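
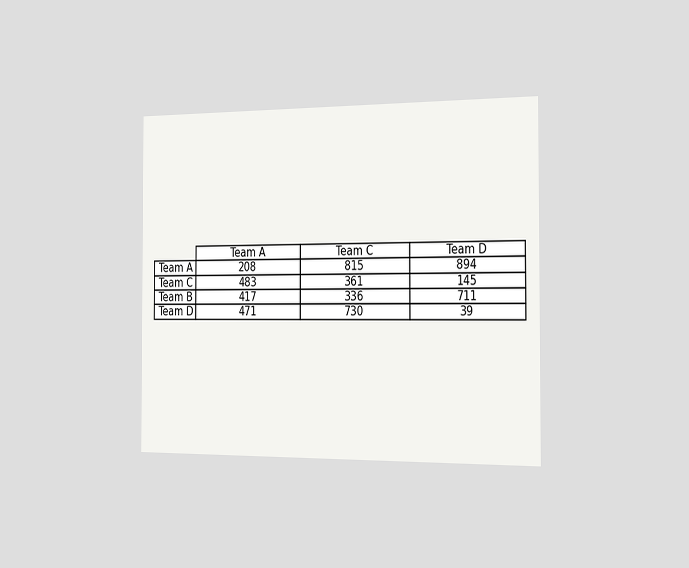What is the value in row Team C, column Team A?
483

The chart is viewed slightly from the right. The (Team C, Team A) cell reads 483.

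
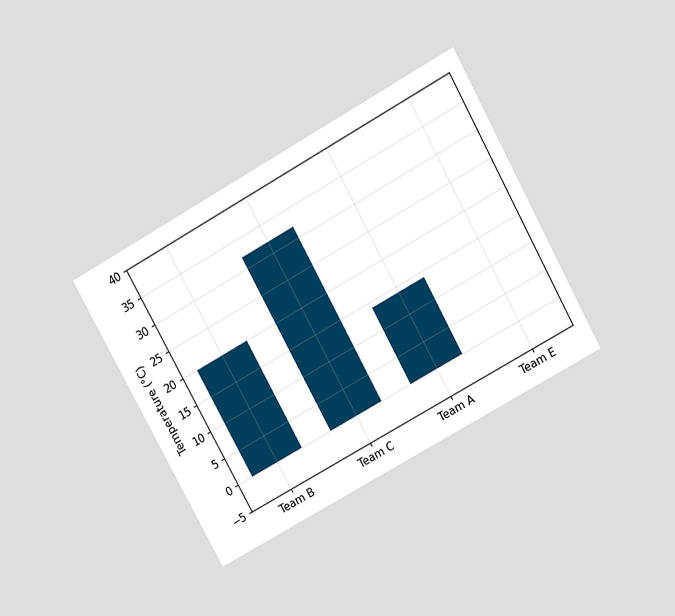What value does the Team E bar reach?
The chart is tilted about 29° counter-clockwise and viewed slightly from above. Reading along the chart's y-axis, the Team E bar reaches 0°C.

0°C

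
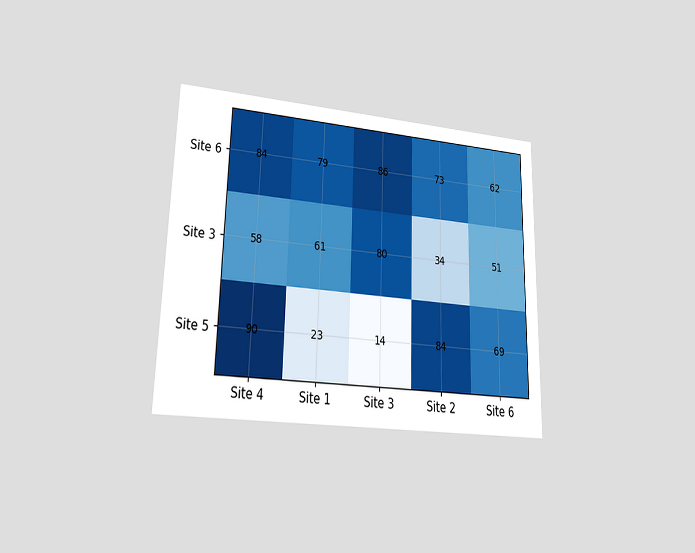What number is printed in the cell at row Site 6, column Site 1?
79

The chart is viewed at a slight angle. The (Site 6, Site 1) cell reads 79.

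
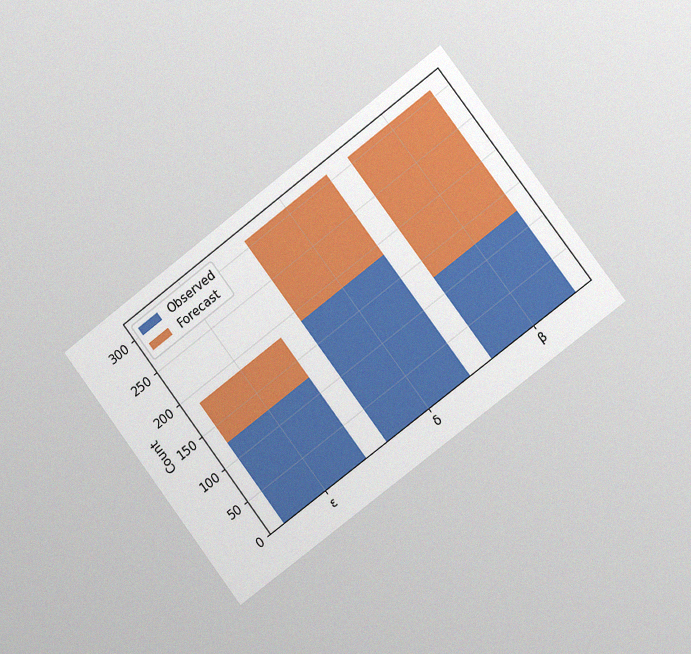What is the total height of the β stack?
The chart is tilted about 37° counter-clockwise and viewed slightly from the right, with some photo noise. The β stack's top reaches 310 on the y-axis.

310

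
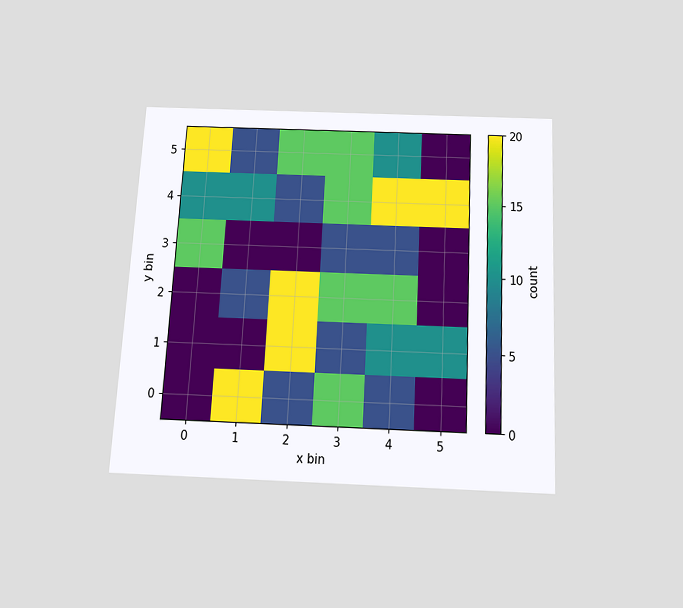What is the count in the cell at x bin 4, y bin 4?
20

The chart is tilted about 3° clockwise and viewed slightly from below. Matching the cell (4, 4) against the colorbar gives 20.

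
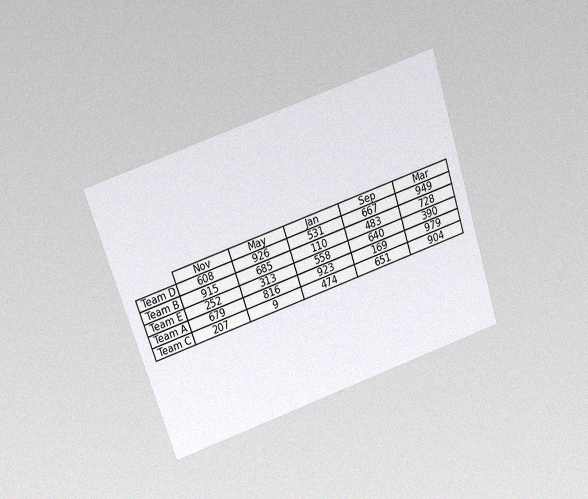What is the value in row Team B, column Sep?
The chart is tilted about 18° counter-clockwise and viewed slightly from above, with some photo noise. The (Team B, Sep) cell reads 483.

483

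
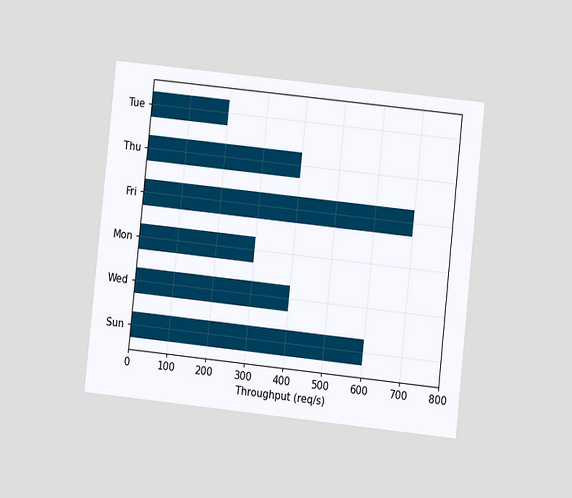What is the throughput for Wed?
The chart is tilted about 6° clockwise and viewed at a slight angle. Reading along the chart's x-axis, the Wed bar reaches 400req/s.

400req/s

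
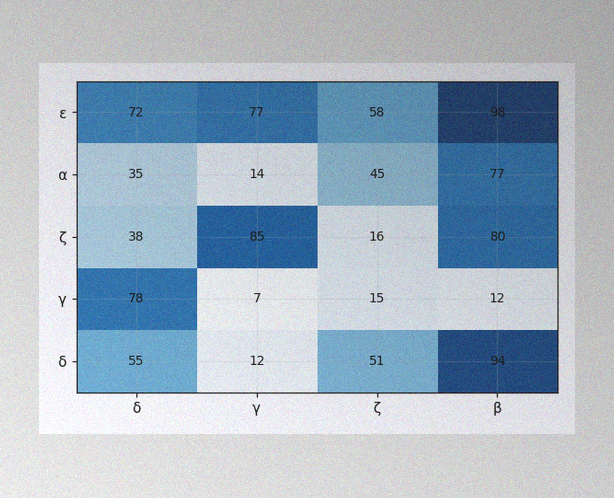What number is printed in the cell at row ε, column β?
98

The image has some photo noise and uneven lighting. The (ε, β) cell reads 98.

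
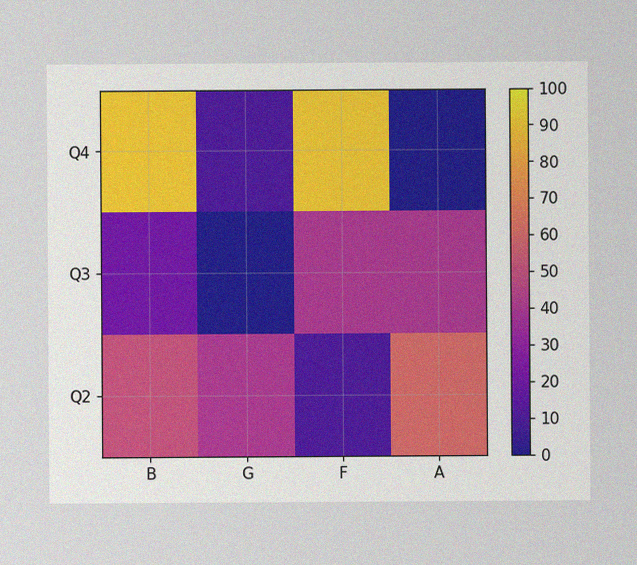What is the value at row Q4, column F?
The image has some photo noise and uneven lighting. Matching cell (Q4, F) against the colorbar gives 90.

90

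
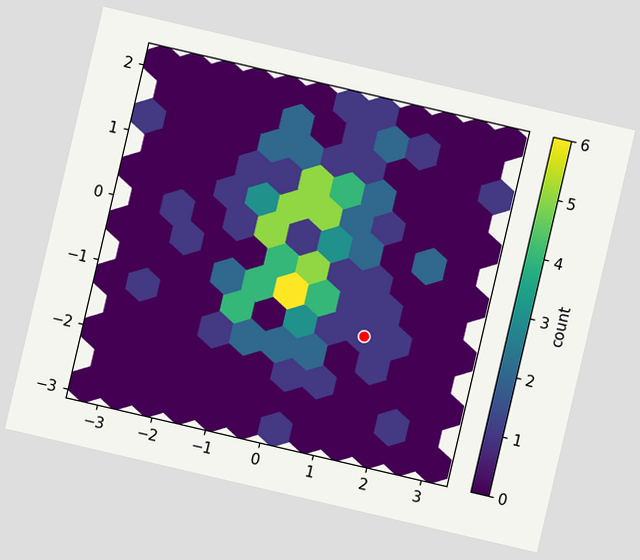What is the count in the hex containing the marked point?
1

The chart is tilted about 13° clockwise. The marked hex reads 1 on the colorbar.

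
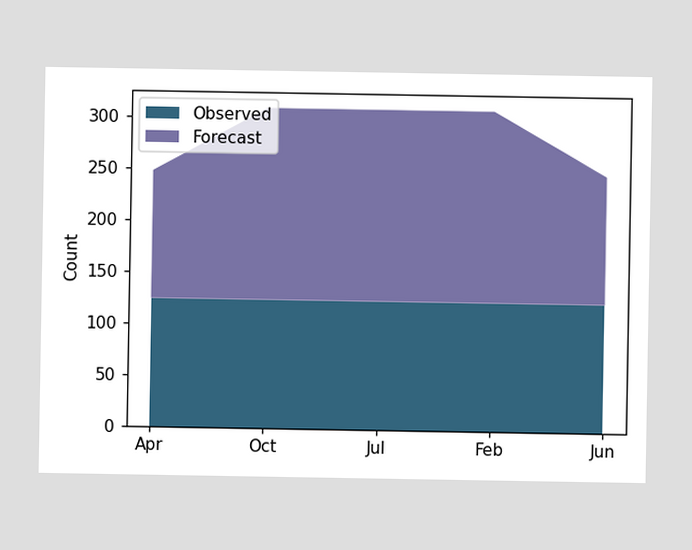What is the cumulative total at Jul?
The stacked total at Jul reaches 310.

310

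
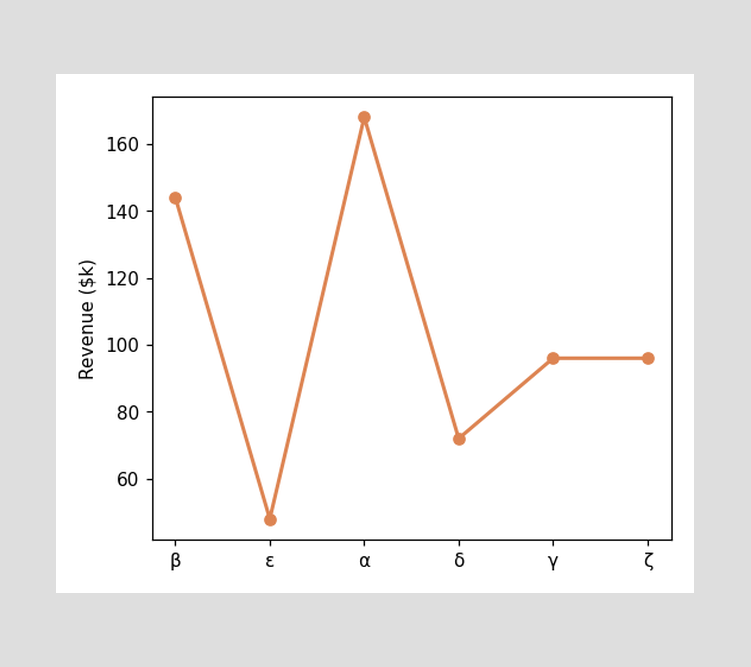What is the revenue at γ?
At γ, the line is at $96k.

$96k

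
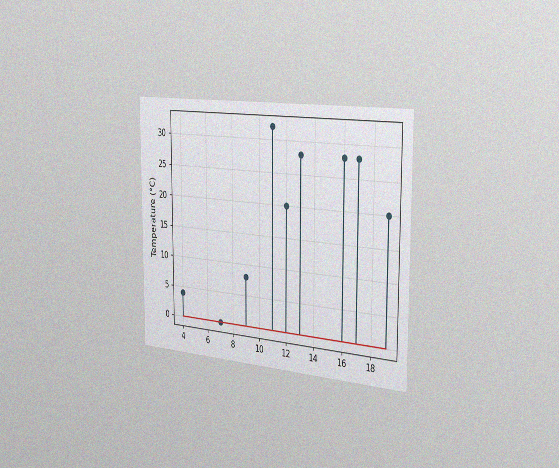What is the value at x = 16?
28°C

The chart is viewed slightly from the right, with some photo noise. The stem at x=16 reaches 28°C.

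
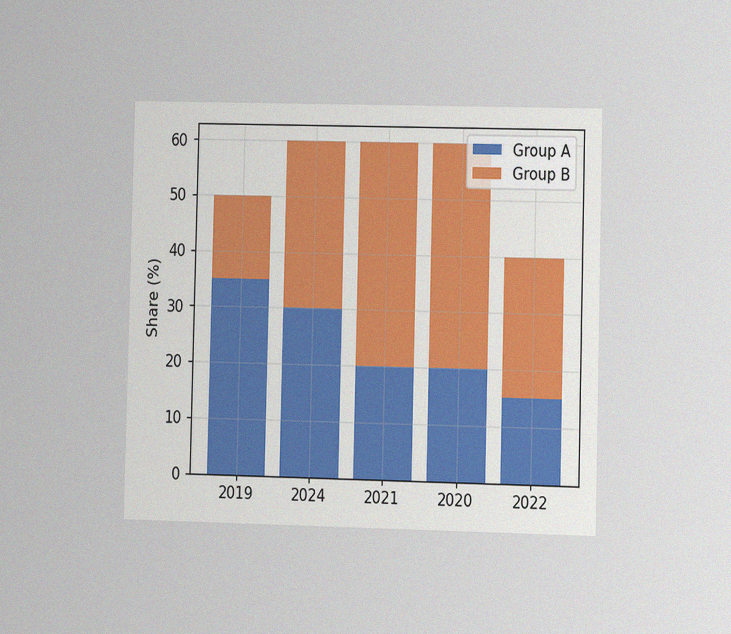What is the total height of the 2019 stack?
50%

The chart is viewed at a slight angle, with some photo noise. The 2019 stack's top reaches 50% on the y-axis.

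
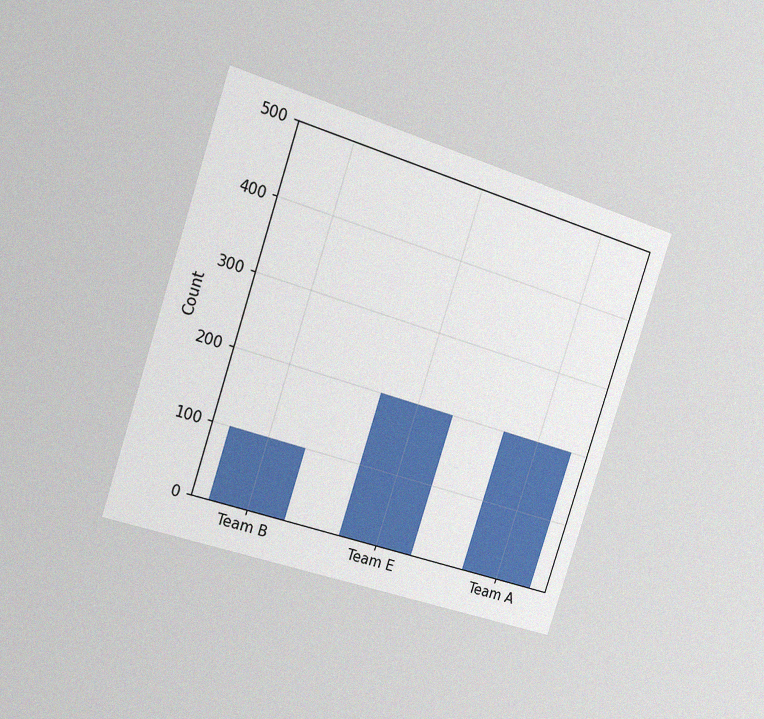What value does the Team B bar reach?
100

The chart is tilted about 18° clockwise and viewed slightly from the left, with some photo noise. Reading along the chart's y-axis, the Team B bar reaches 100.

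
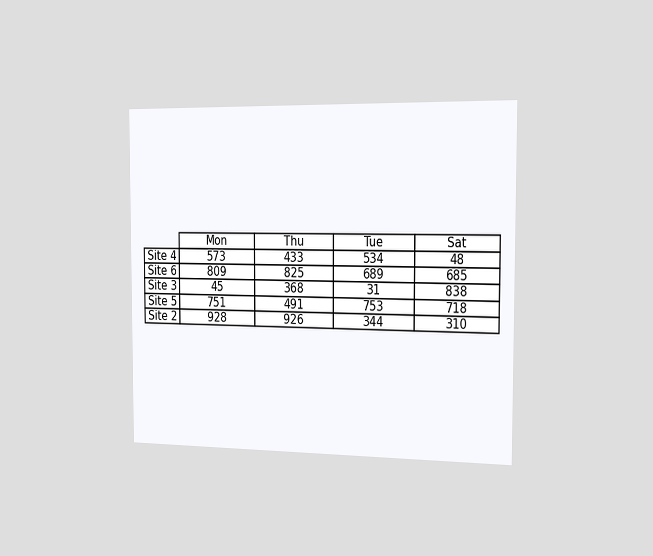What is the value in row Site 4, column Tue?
534

The chart is viewed slightly from the right. The (Site 4, Tue) cell reads 534.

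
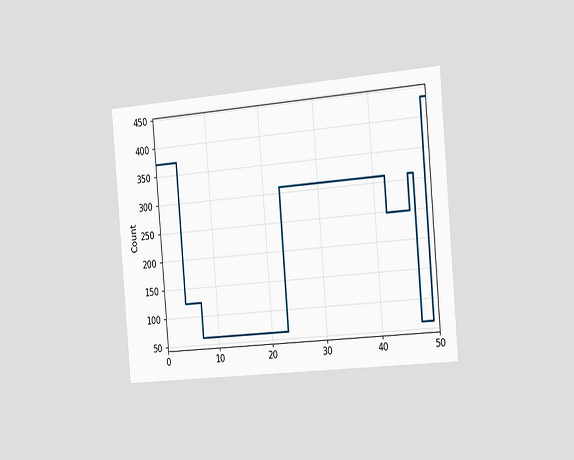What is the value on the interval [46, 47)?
The chart is tilted about 5° counter-clockwise and viewed slightly from the right. On [46, 47) the step sits at 310.

310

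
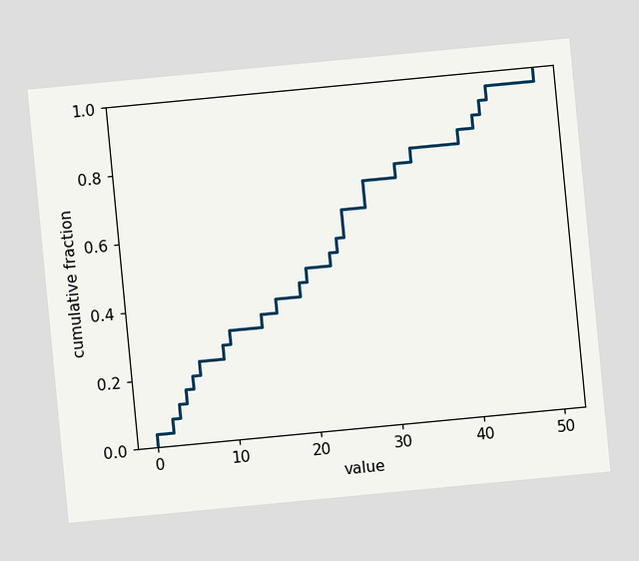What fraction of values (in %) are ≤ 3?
The chart is tilted about 5° counter-clockwise. At x=3 the ECDF step is at 12%.

12%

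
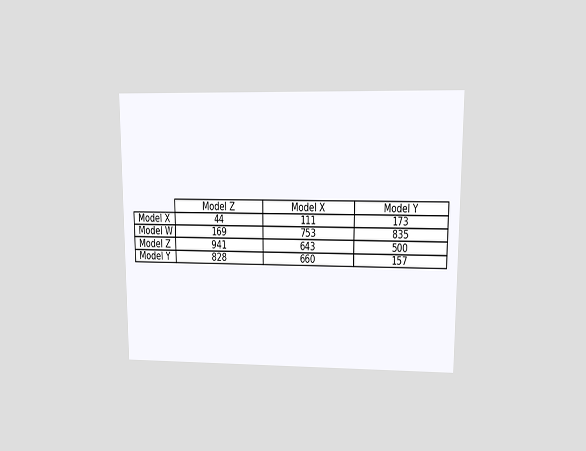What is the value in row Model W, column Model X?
753

The chart is viewed at a slight angle. The (Model W, Model X) cell reads 753.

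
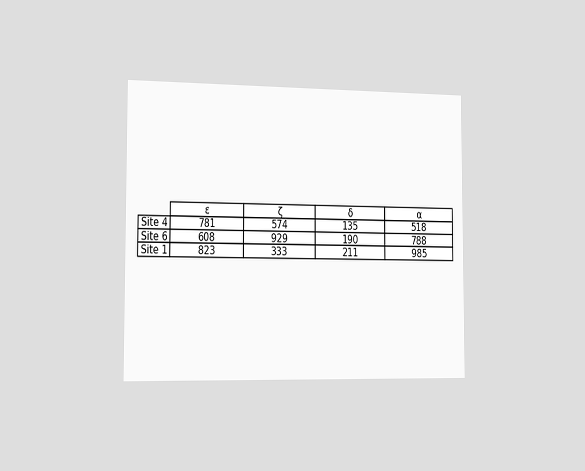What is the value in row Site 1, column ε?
The chart is viewed slightly from the left. The (Site 1, ε) cell reads 823.

823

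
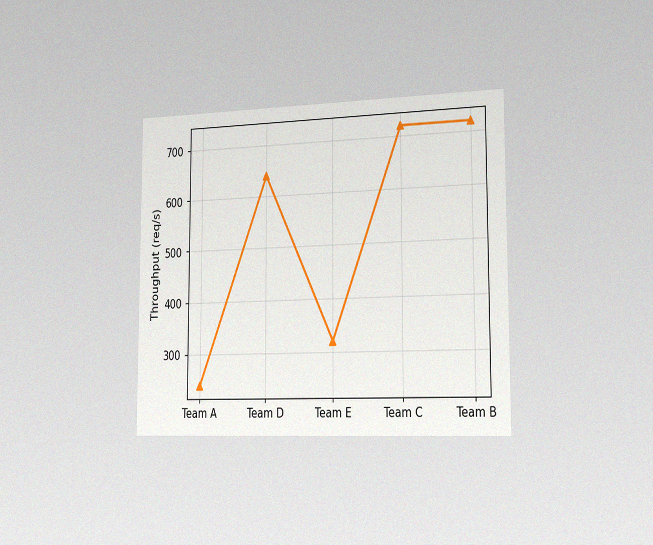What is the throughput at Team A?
The chart is viewed slightly from the right, with some photo noise. At Team A, the line is at 240req/s.

240req/s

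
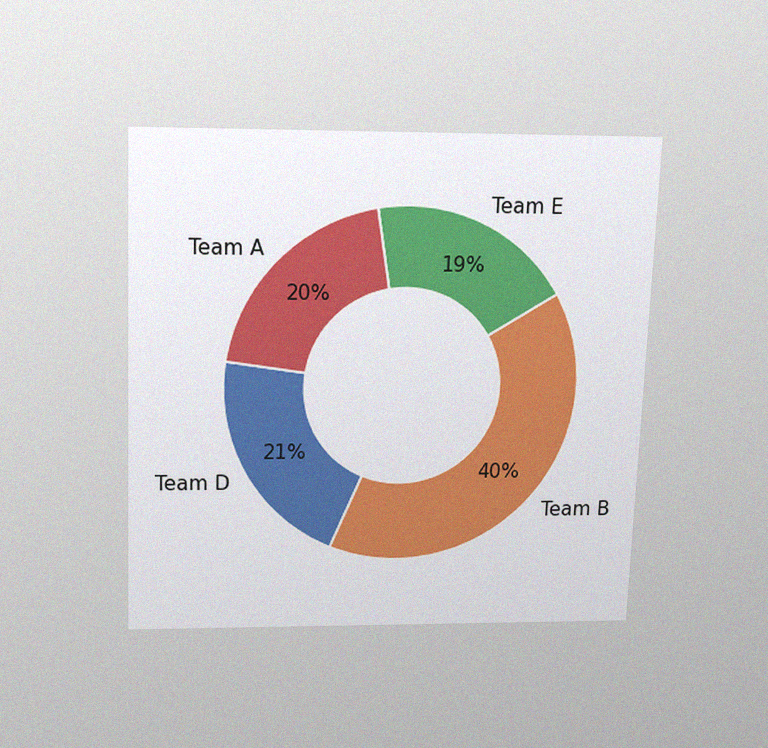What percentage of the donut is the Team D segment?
21%

The chart is tilted about 2° clockwise and viewed slightly from above, with some photo noise. The Team D segment takes up 21% of the ring.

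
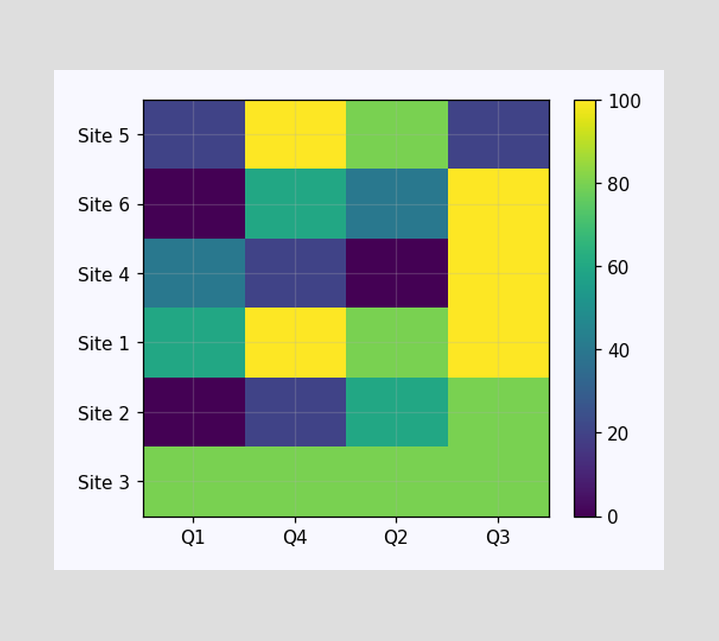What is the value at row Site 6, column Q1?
Matching cell (Site 6, Q1) against the colorbar gives 0.

0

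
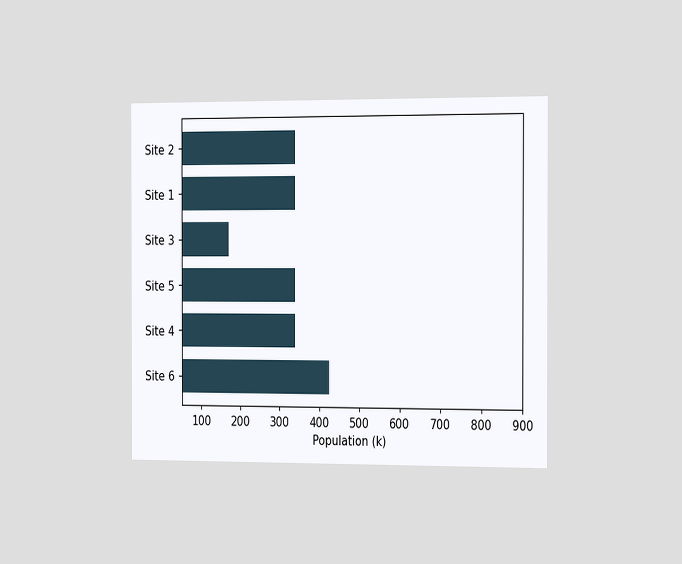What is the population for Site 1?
The chart is viewed slightly from the right. Reading along the chart's x-axis, the Site 1 bar reaches 340k.

340k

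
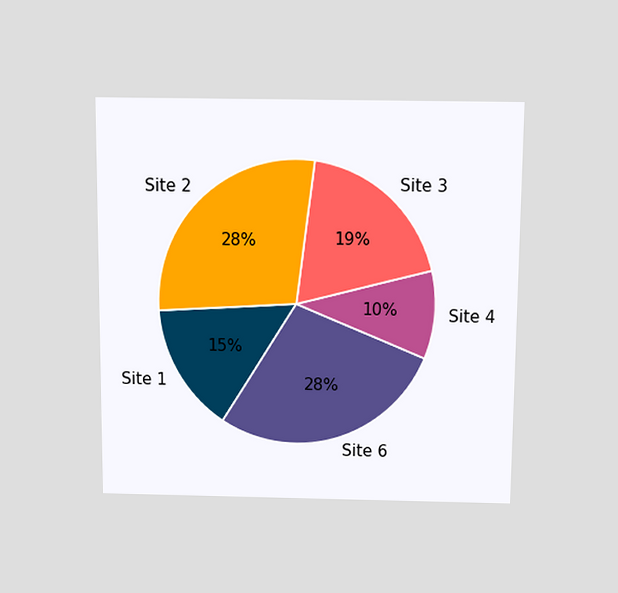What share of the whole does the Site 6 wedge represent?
The chart is viewed slightly from above. The Site 6 slice takes up 28% of the pie.

28%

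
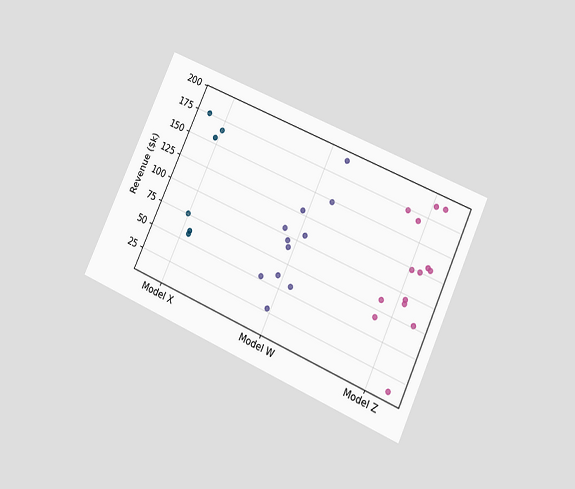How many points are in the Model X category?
6

The chart is tilted about 25° clockwise and viewed at a slight angle. Counting the markers in the Model X column gives 6.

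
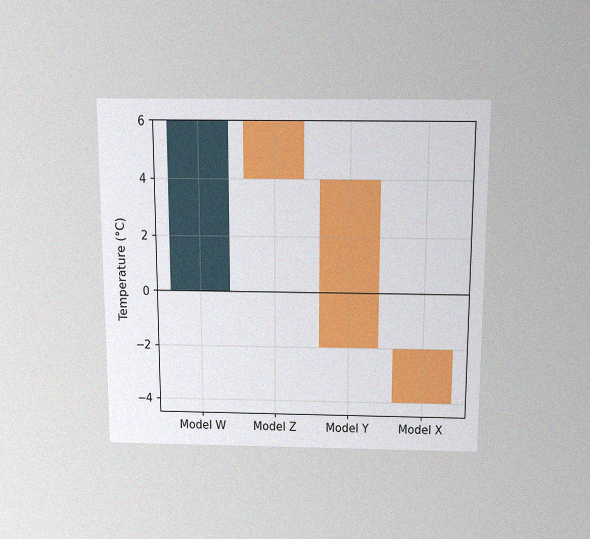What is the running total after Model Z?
The chart is viewed slightly from above, with some photo noise. After Model Z the running total reaches 4°C.

4°C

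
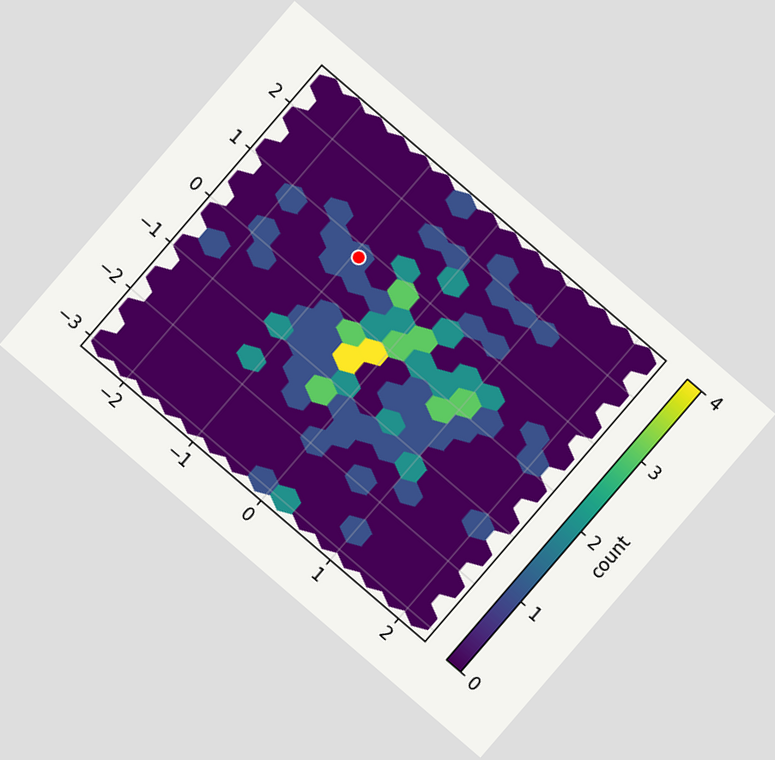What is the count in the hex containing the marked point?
The chart is tilted about 41° clockwise. The marked hex reads 1 on the colorbar.

1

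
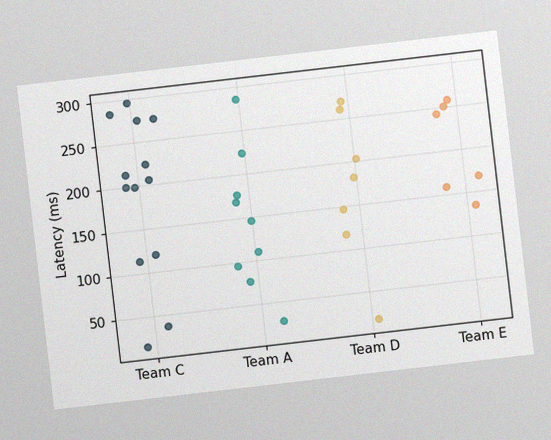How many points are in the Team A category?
9

The chart is tilted about 7° counter-clockwise, with some photo noise. Counting the markers in the Team A column gives 9.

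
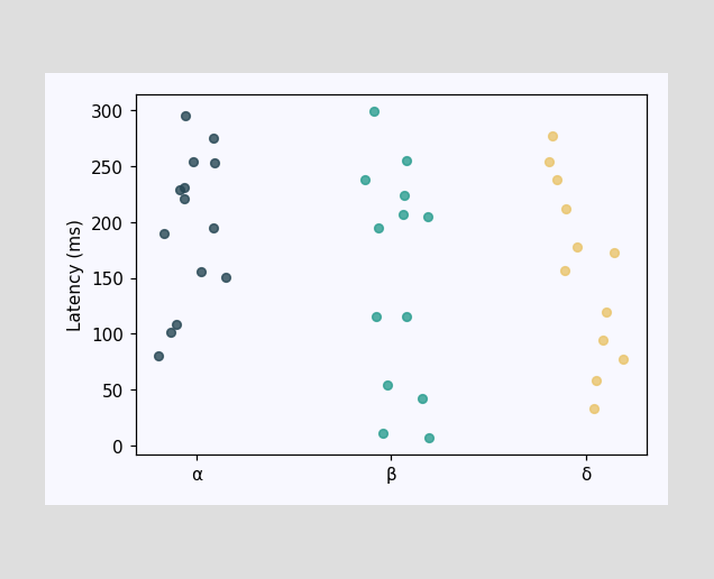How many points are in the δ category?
Counting the markers in the δ column gives 12.

12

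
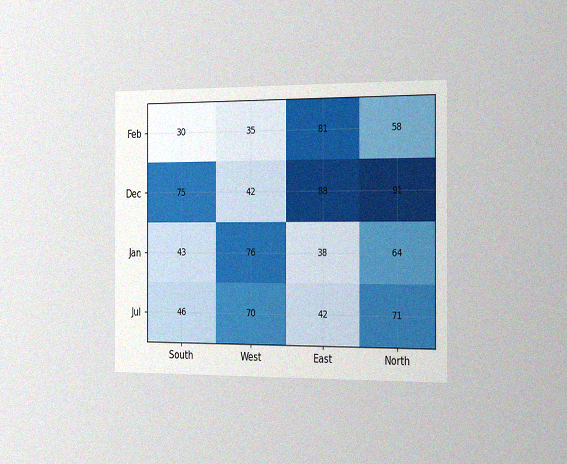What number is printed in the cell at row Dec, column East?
88

The chart is viewed slightly from the right, with some photo noise. The (Dec, East) cell reads 88.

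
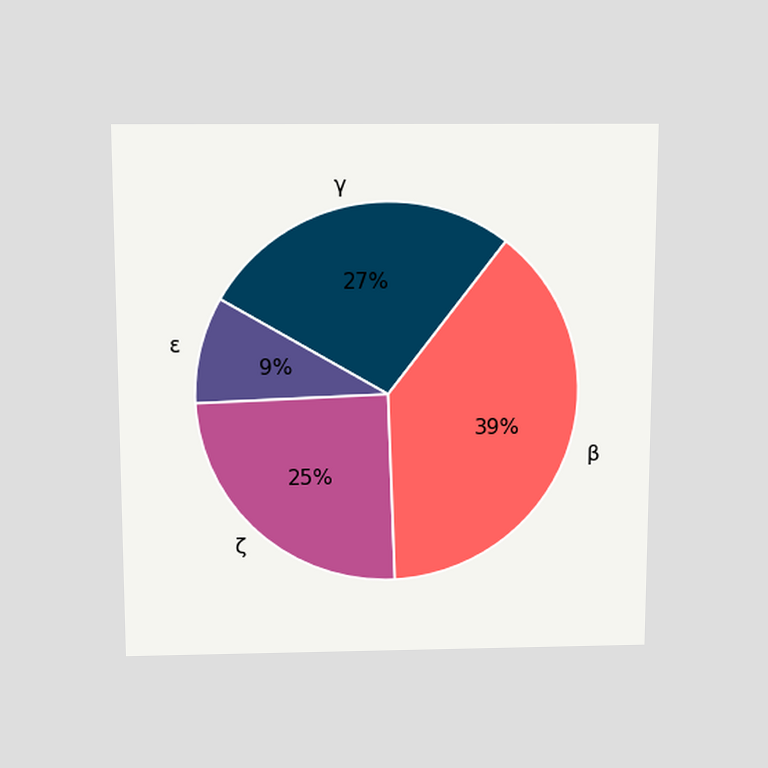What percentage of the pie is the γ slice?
The chart is viewed slightly from above. The γ slice takes up 27% of the pie.

27%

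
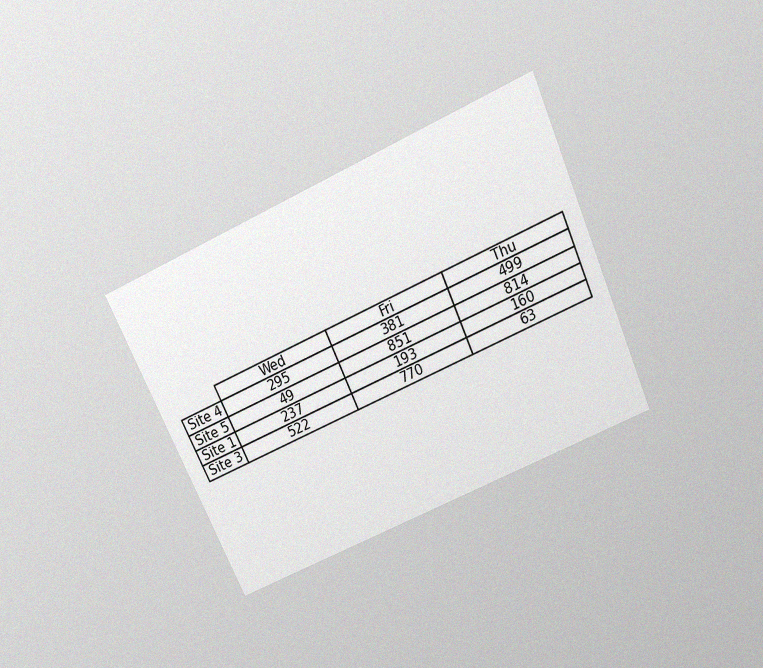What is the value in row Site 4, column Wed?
The chart is tilted about 24° counter-clockwise and viewed slightly from above, with some photo noise. The (Site 4, Wed) cell reads 295.

295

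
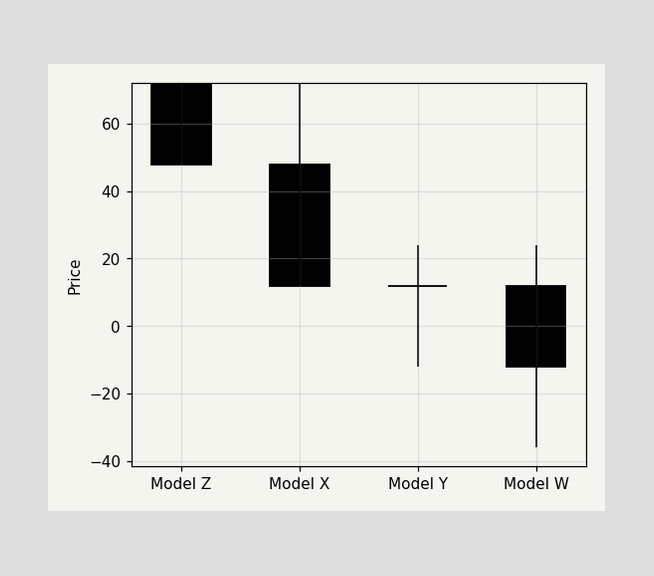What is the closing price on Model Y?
12

The Model Y candle closes at 12.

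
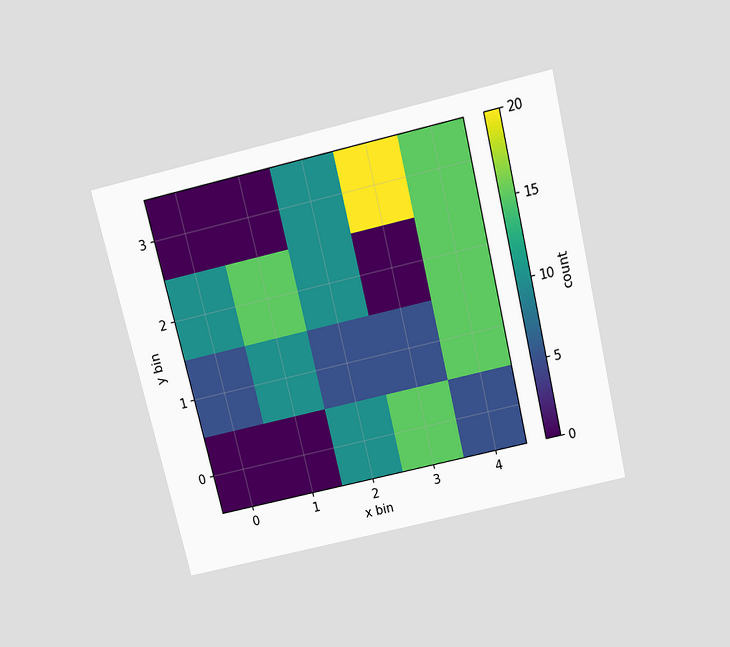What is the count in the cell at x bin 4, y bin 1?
15

The chart is tilted about 14° counter-clockwise and viewed slightly from above. Matching the cell (4, 1) against the colorbar gives 15.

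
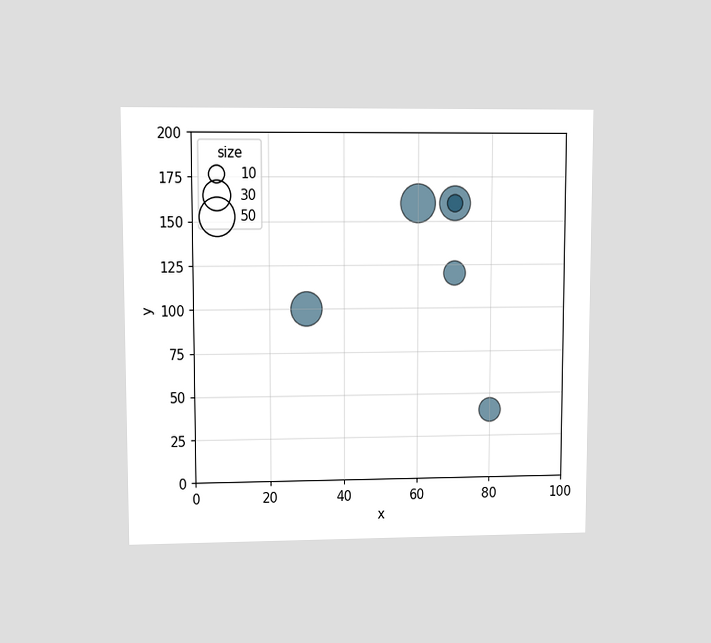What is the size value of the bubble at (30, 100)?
The chart is viewed at a slight angle. Matching the bubble at (30, 100) against the size legend gives 40.

40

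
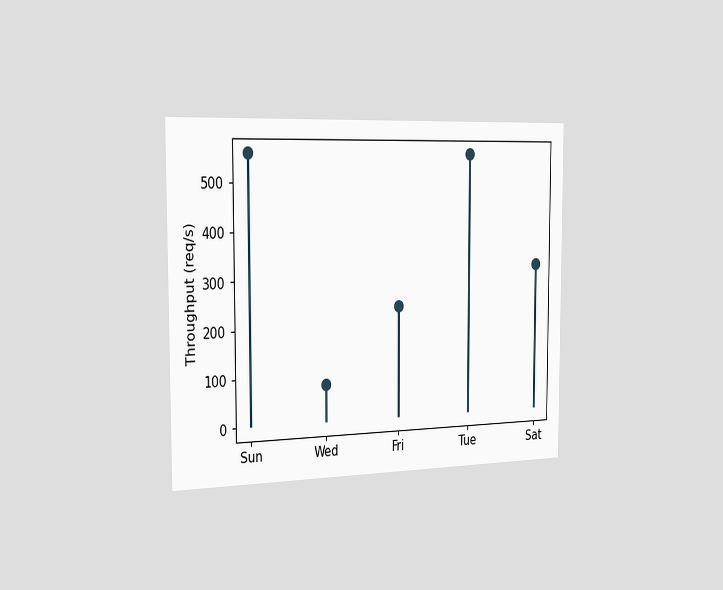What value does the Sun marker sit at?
560req/s

The chart is viewed slightly from the left. The Sun marker sits at 560req/s.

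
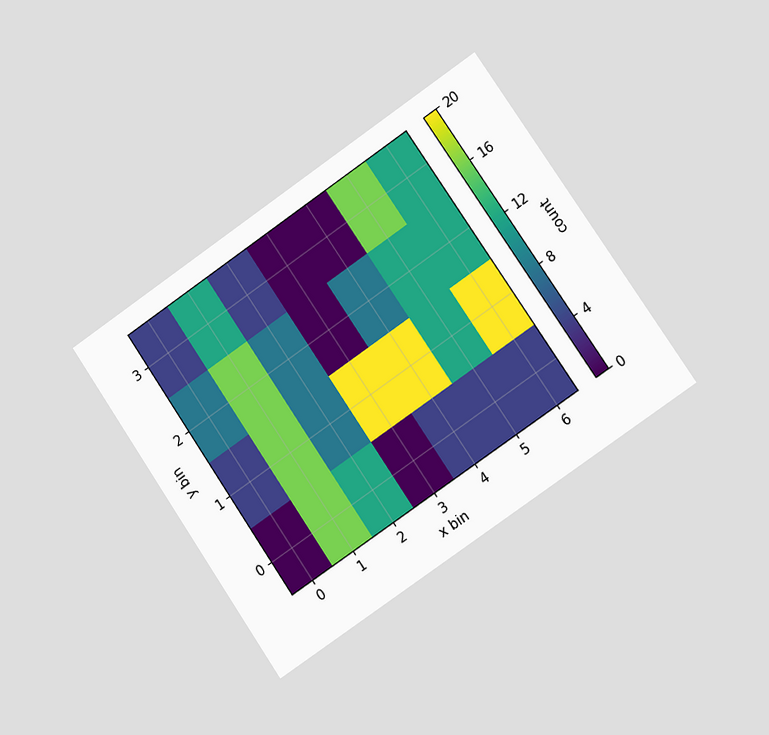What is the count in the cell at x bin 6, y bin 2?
12

The chart is tilted about 34° counter-clockwise and viewed slightly from the right. Matching the cell (6, 2) against the colorbar gives 12.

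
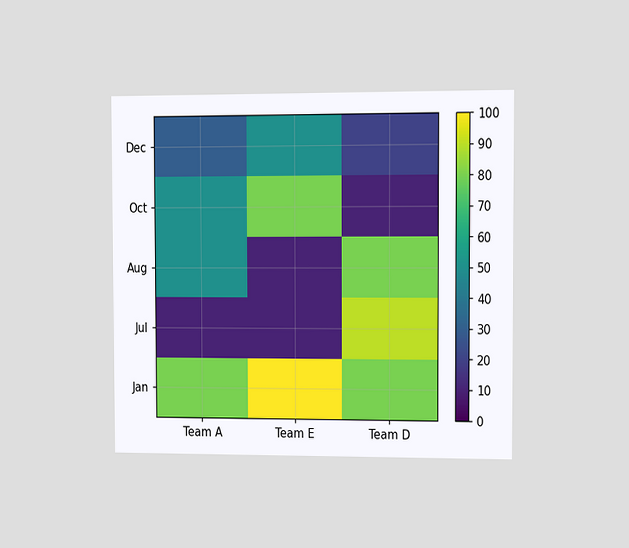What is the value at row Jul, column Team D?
The chart is viewed slightly from the right. Matching cell (Jul, Team D) against the colorbar gives 90.

90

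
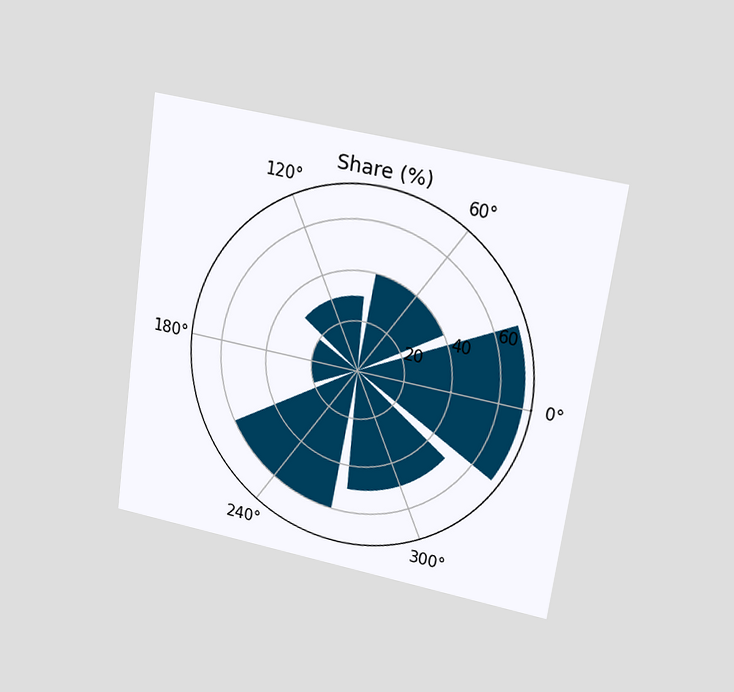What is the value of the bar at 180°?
20%

The chart is tilted about 8° clockwise and viewed at a slight angle. The bar at 180° reaches 20% on the radial axis.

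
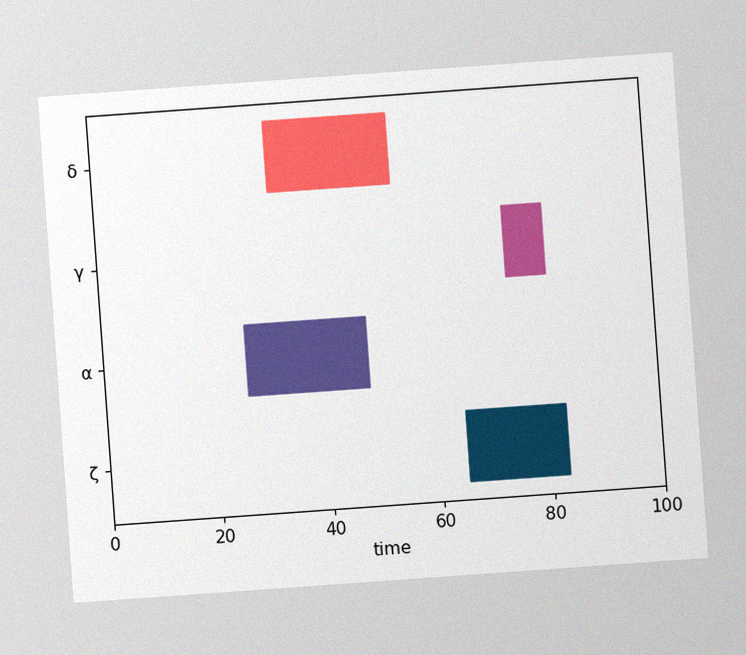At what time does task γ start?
The chart is tilted about 4° counter-clockwise, with some photo noise. The γ bar begins at t=74.

74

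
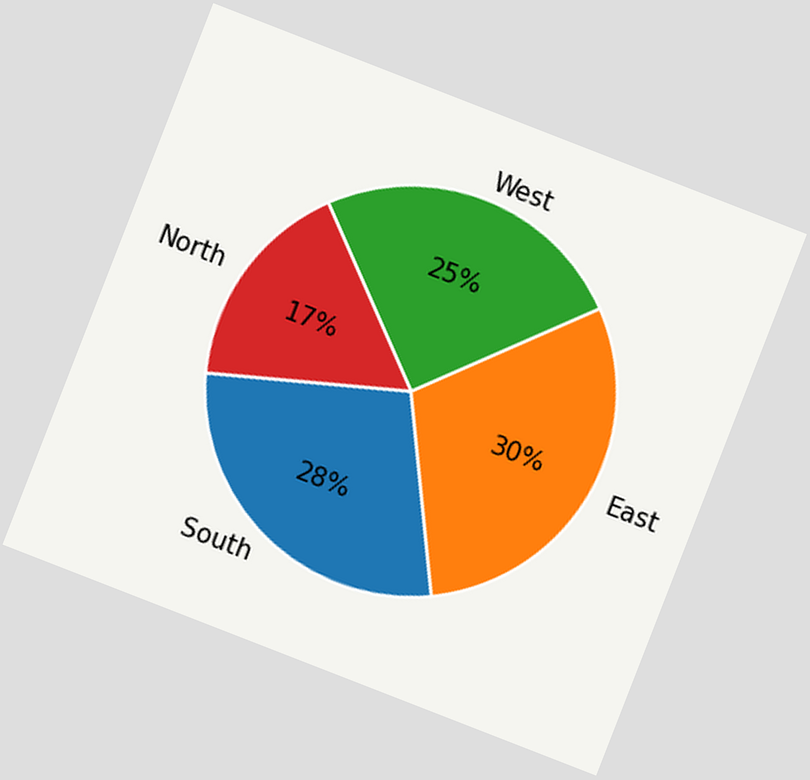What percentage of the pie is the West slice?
The chart is tilted about 21° clockwise. The West slice takes up 25% of the pie.

25%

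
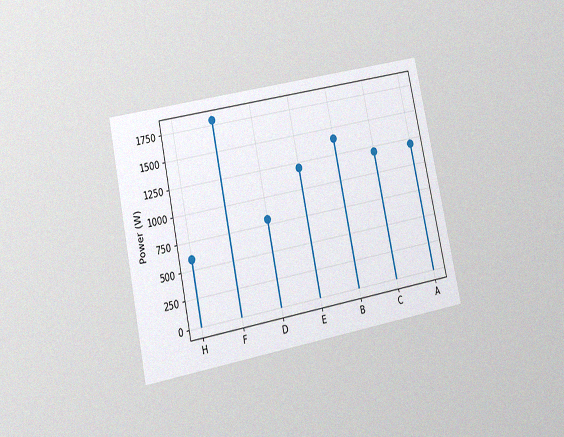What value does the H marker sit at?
The chart is tilted about 12° counter-clockwise and viewed at a slight angle, with some photo noise. The H marker sits at 600W.

600W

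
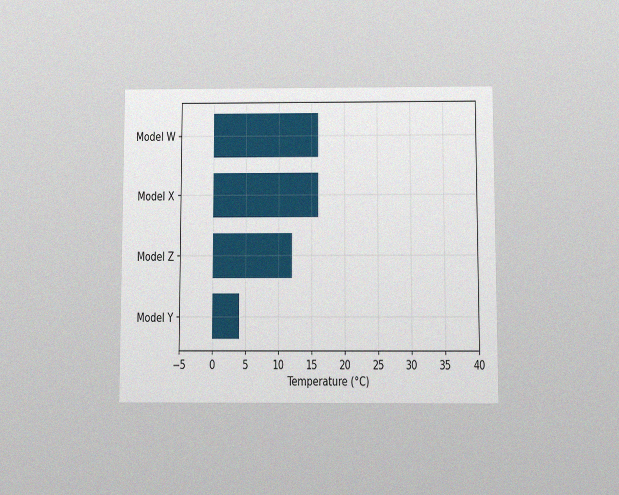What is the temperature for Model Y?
4°C

The chart is viewed slightly from below, with some photo noise. Reading along the chart's x-axis, the Model Y bar reaches 4°C.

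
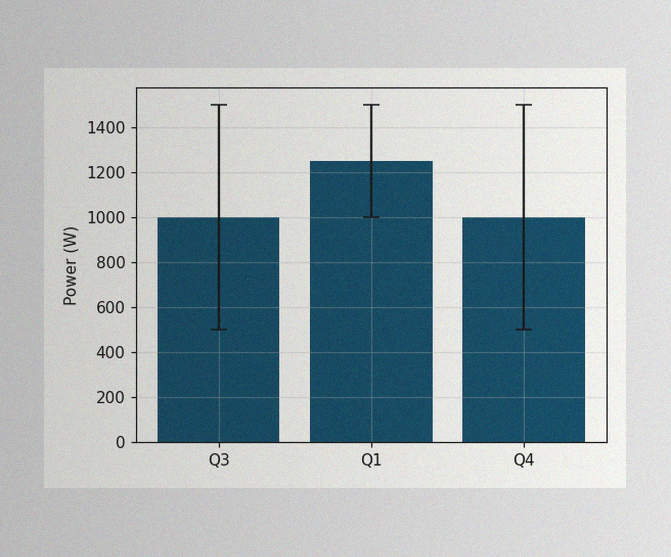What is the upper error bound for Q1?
The image has some photo noise and uneven lighting. The Q1 bar's upper whisker reaches 1500W.

1500W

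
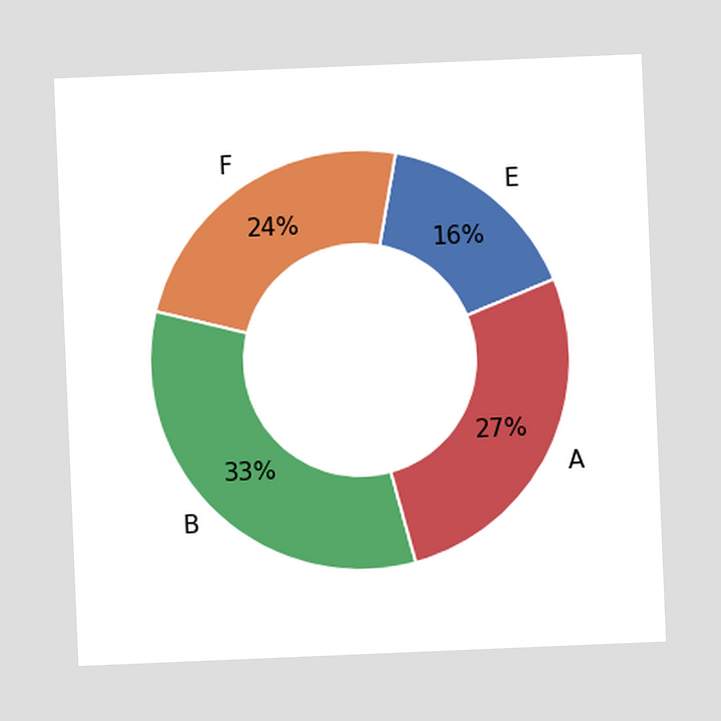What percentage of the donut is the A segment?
27%

The chart is tilted about 2° counter-clockwise. The A segment takes up 27% of the ring.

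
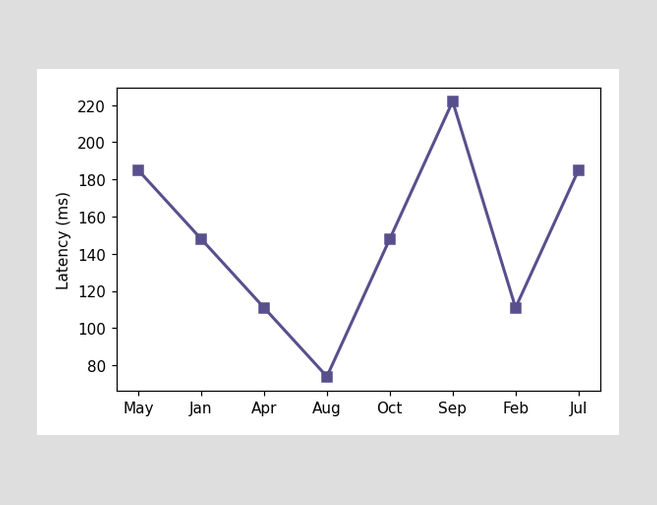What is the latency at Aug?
74ms

At Aug, the line is at 74ms.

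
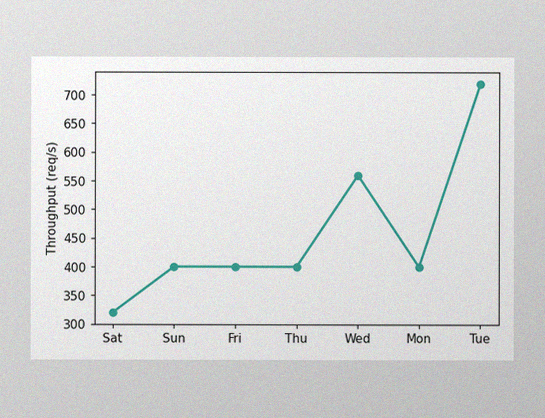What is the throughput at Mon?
The image has some photo noise and uneven lighting. At Mon, the line is at 400req/s.

400req/s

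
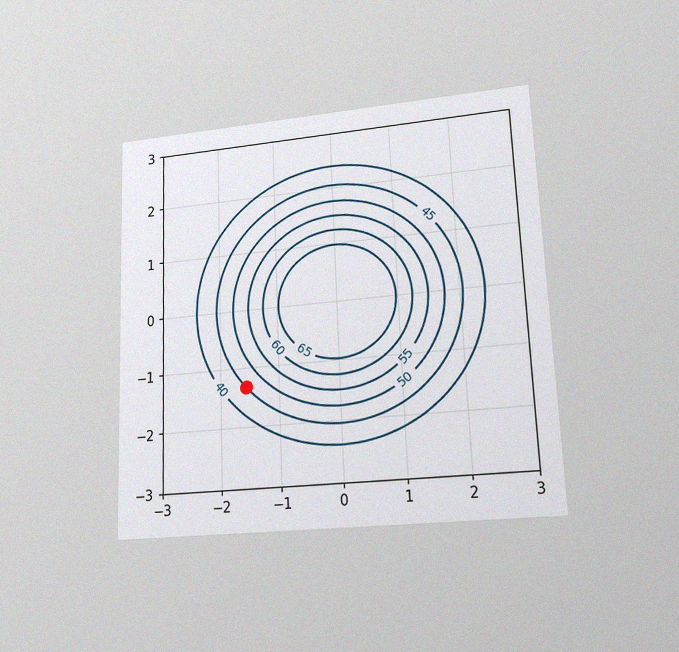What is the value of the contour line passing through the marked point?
45

The chart is tilted about 2° counter-clockwise and viewed at a slight angle, with some photo noise. The marked point sits on the contour labelled 45.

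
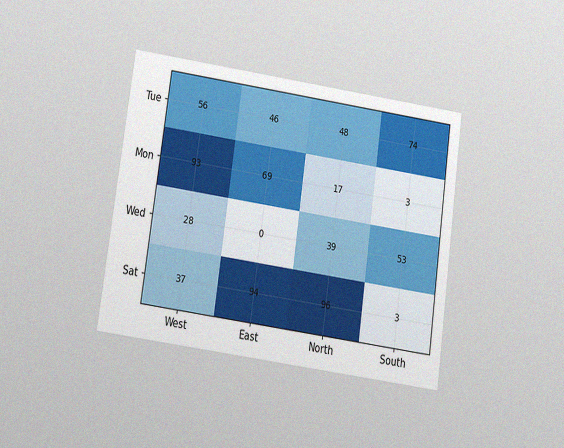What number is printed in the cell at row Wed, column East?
The chart is tilted about 8° clockwise and viewed at a slight angle, with some photo noise. The (Wed, East) cell reads 0.

0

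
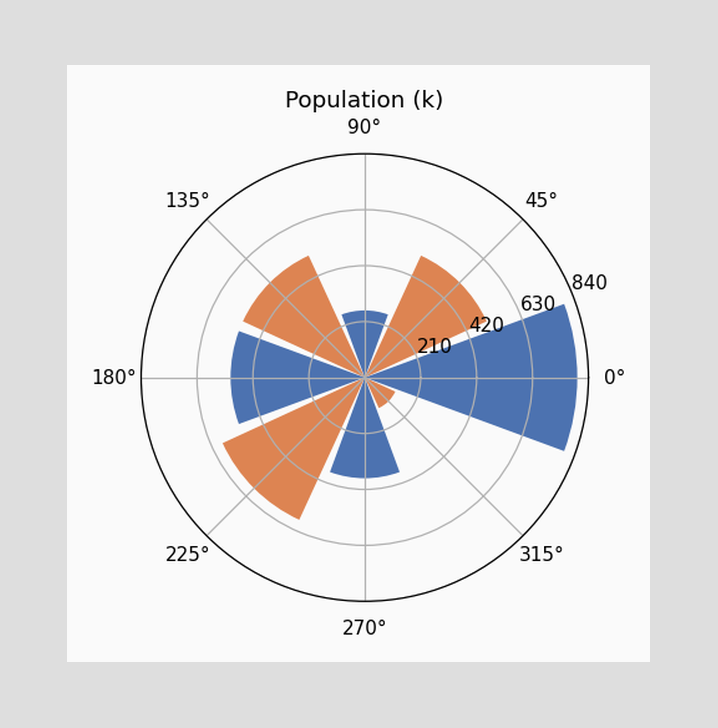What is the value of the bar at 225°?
The bar at 225° reaches 588k on the radial axis.

588k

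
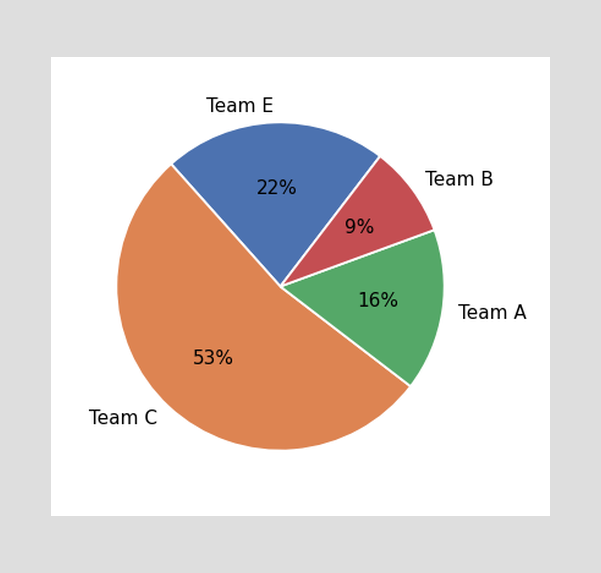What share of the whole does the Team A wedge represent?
16%

The Team A slice takes up 16% of the pie.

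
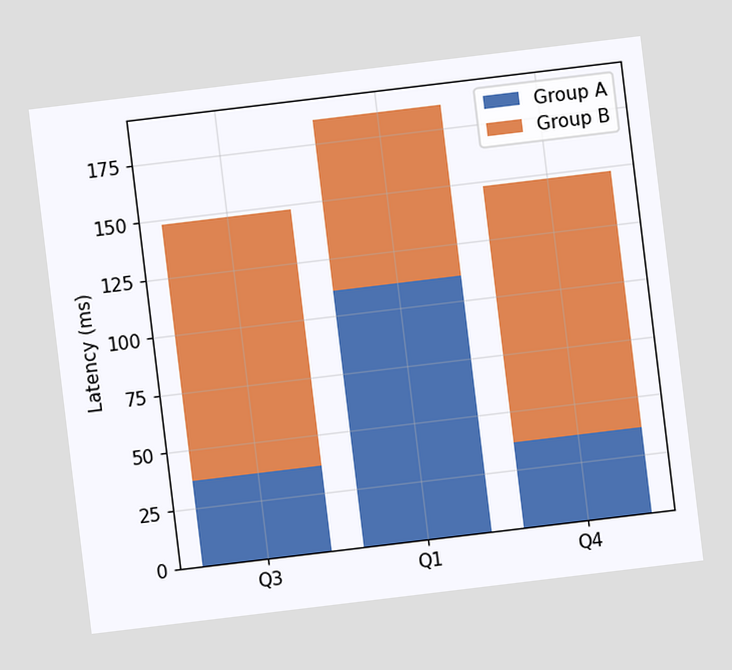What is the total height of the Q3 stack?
The chart is tilted about 7° counter-clockwise. The Q3 stack's top reaches 148ms on the y-axis.

148ms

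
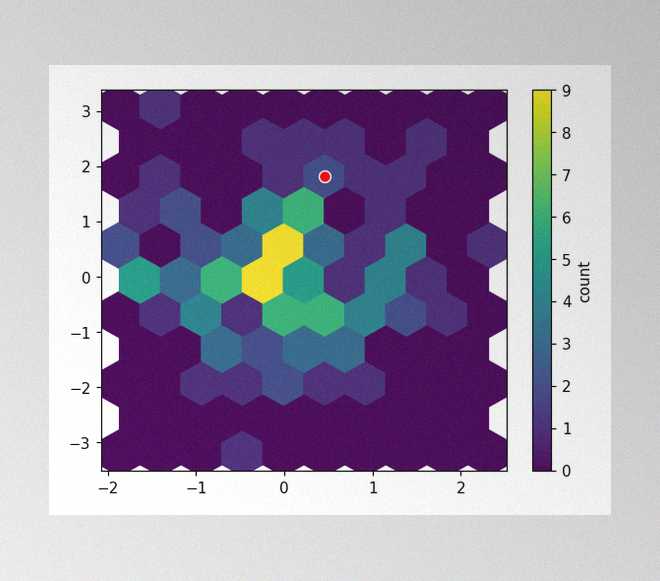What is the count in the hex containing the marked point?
2

The image has some photo noise and uneven lighting. The marked hex reads 2 on the colorbar.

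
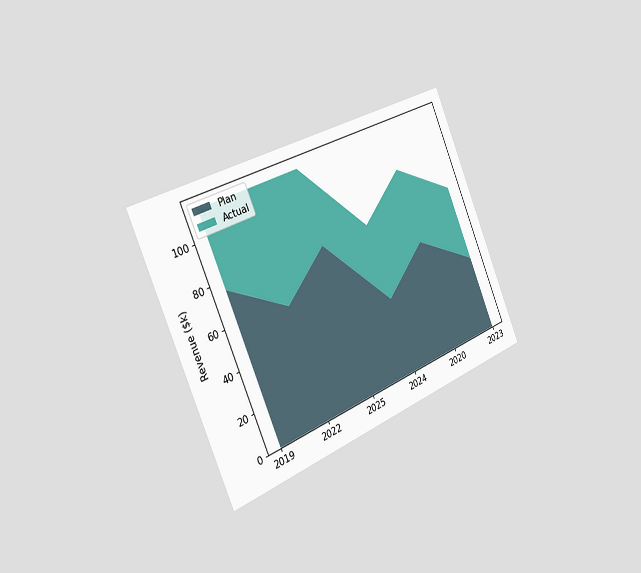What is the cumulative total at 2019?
$114k

The chart is tilted about 23° counter-clockwise and viewed slightly from the left. The stacked total at 2019 reaches $114k.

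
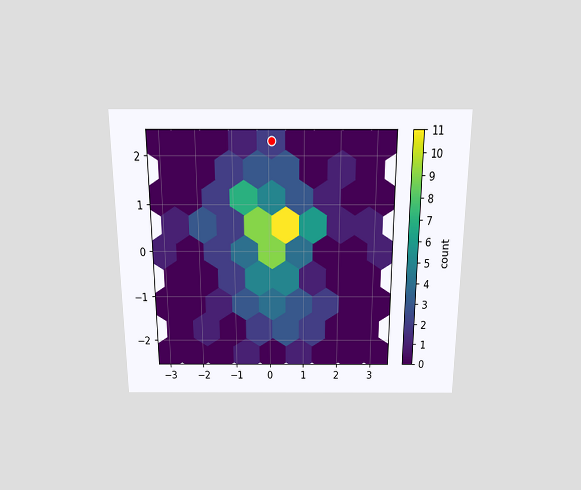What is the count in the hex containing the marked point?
The chart is viewed slightly from above. The marked hex reads 2 on the colorbar.

2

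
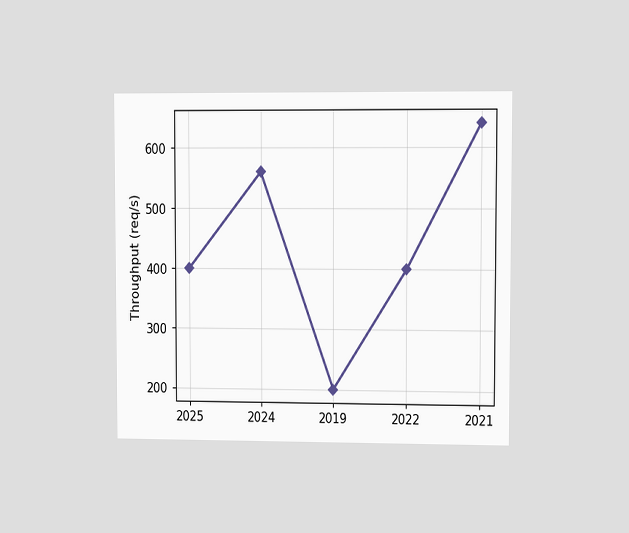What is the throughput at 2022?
The chart is viewed at a slight angle. At 2022, the line is at 400req/s.

400req/s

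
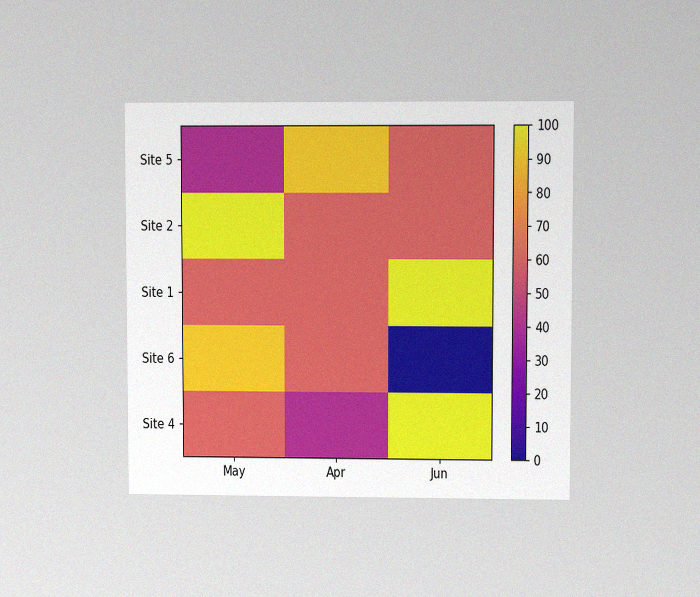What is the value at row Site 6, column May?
90

The chart is viewed at a slight angle, with some photo noise. Matching cell (Site 6, May) against the colorbar gives 90.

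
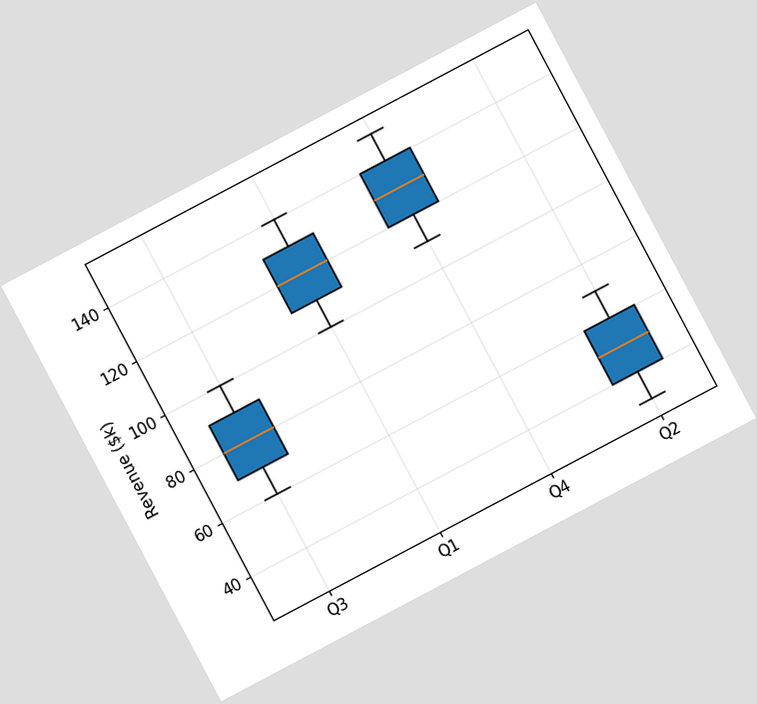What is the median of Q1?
The chart is tilted about 28° counter-clockwise. The median line in the Q1 box sits at $120k.

$120k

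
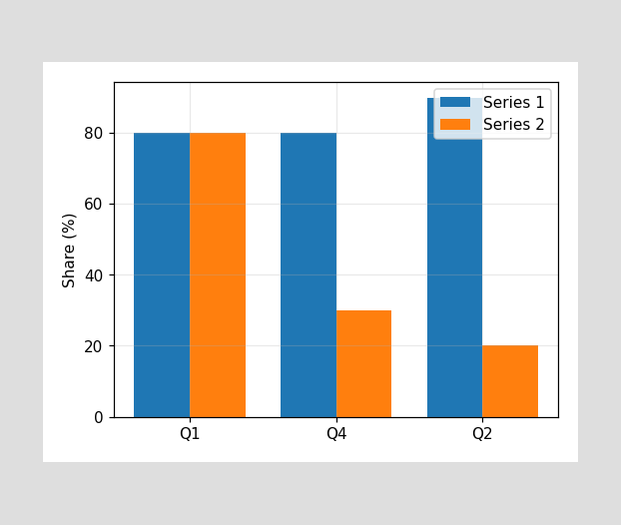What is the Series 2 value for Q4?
The Series 2 bar at Q4 reaches 30% on the y-axis.

30%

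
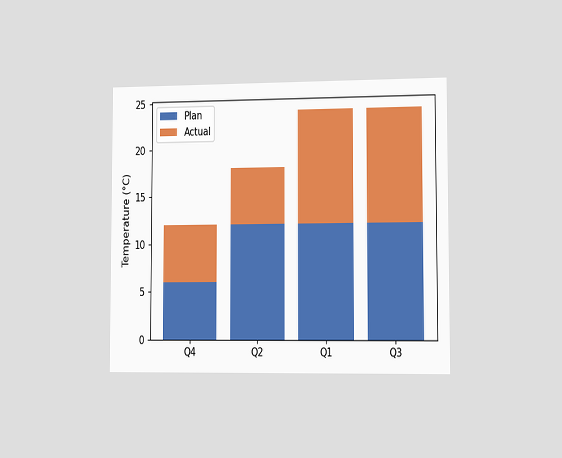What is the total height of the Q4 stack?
The chart is viewed slightly from the right. The Q4 stack's top reaches 12°C on the y-axis.

12°C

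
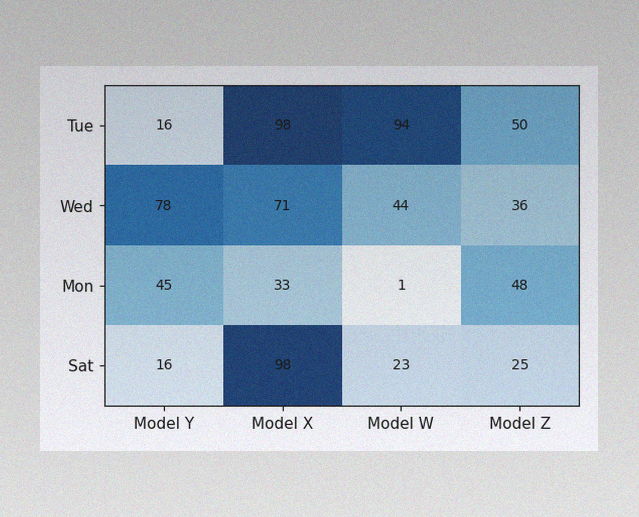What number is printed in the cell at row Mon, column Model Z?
48

The image has some photo noise and uneven lighting. The (Mon, Model Z) cell reads 48.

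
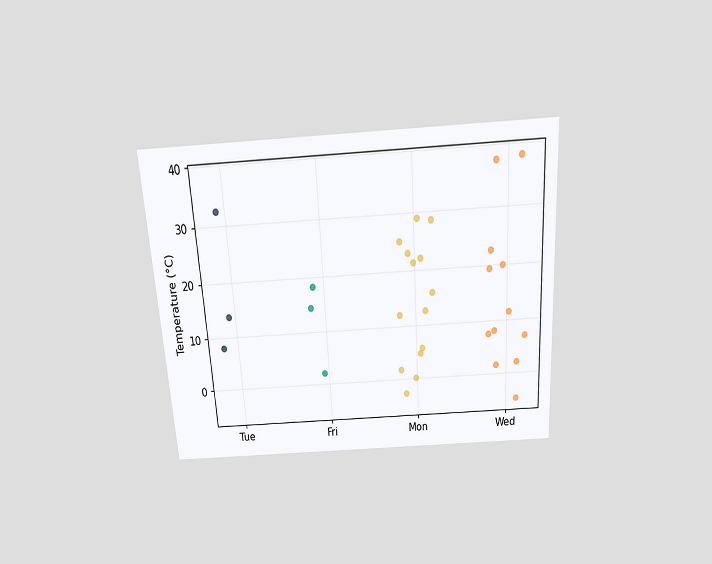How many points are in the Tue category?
The chart is tilted about 4° counter-clockwise and viewed slightly from above. Counting the markers in the Tue column gives 3.

3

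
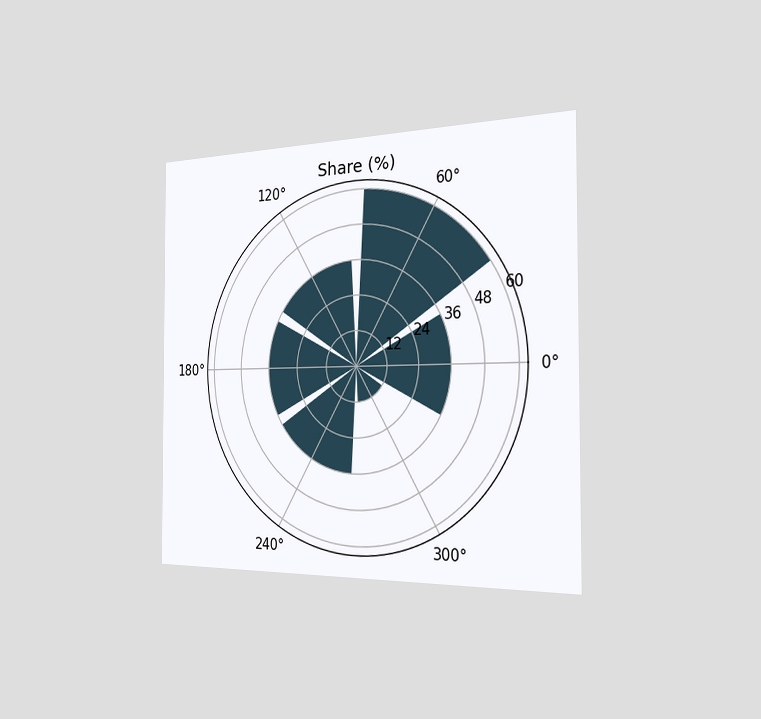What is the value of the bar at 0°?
The chart is viewed slightly from the right. The bar at 0° reaches 36% on the radial axis.

36%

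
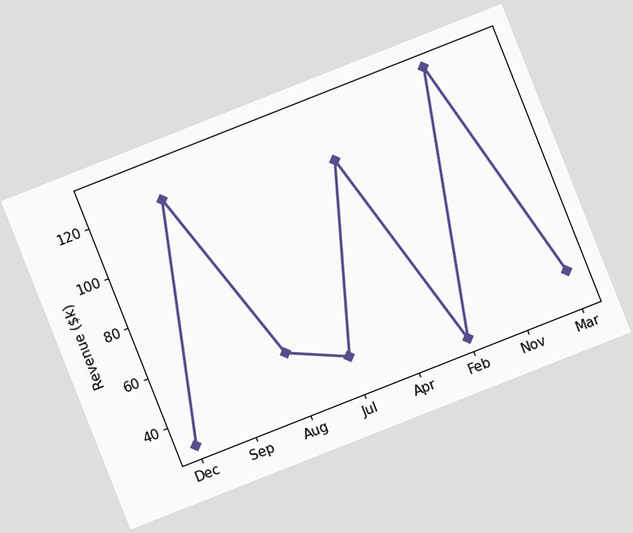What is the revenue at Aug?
$50k

The chart is tilted about 22° counter-clockwise. At Aug, the line is at $50k.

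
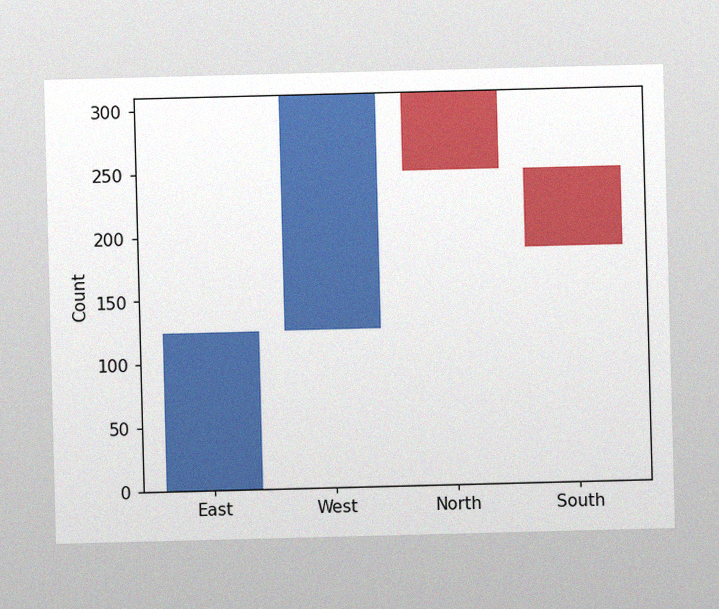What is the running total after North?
The image has some photo noise and uneven lighting. After North the running total reaches 248.

248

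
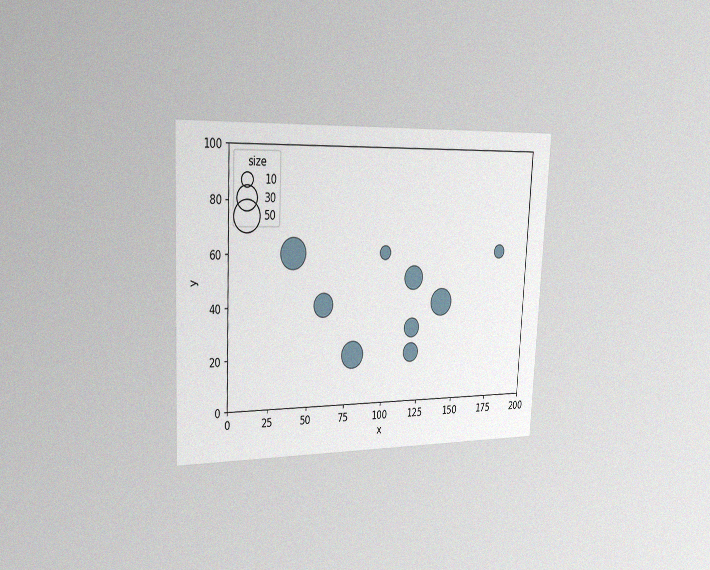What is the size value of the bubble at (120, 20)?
The chart is tilted about 3° clockwise and viewed slightly from the left, with some photo noise. Matching the bubble at (120, 20) against the size legend gives 20.

20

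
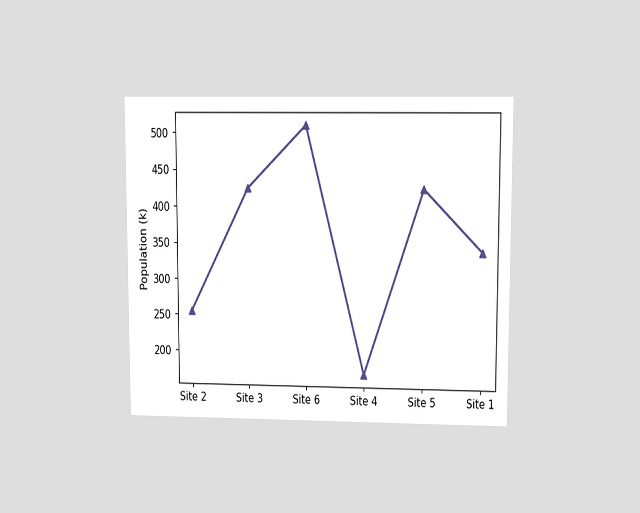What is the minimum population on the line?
170k

The chart is viewed at a slight angle. The lowest point is at Site 4, and reading across to the y-axis gives 170k.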